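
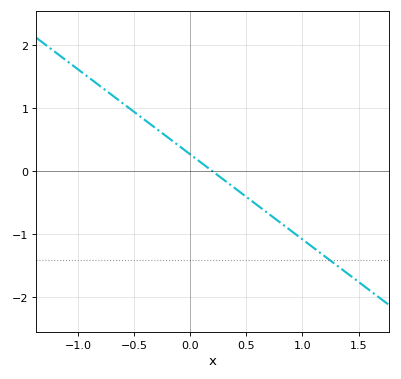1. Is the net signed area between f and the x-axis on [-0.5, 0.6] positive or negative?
positive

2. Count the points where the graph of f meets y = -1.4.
1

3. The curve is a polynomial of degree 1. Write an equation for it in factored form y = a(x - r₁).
y = -1.35(x - 0.2)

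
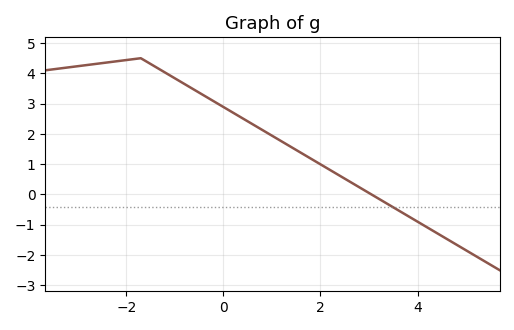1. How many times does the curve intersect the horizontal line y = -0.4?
1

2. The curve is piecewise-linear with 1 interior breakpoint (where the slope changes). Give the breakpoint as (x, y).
(-1.7, 4.5)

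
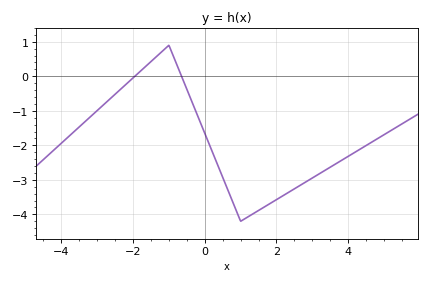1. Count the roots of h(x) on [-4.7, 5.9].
2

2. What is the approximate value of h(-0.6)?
-0.1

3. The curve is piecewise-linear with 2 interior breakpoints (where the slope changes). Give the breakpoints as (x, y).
(-1, 0.9); (1, -4.2)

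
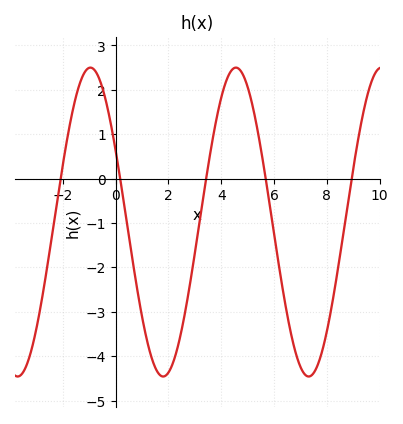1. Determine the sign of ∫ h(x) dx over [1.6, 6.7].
negative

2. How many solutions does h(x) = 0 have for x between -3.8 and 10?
5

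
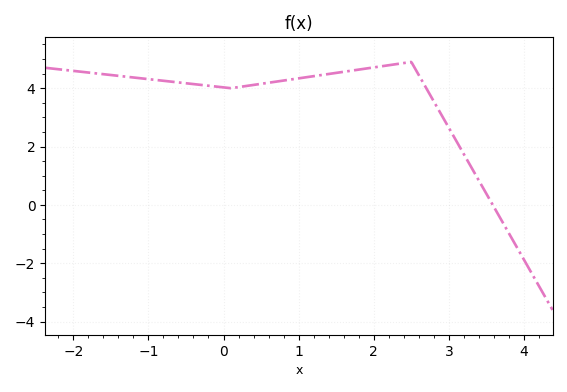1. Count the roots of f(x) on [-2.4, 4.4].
1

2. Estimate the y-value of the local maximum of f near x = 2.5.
4.9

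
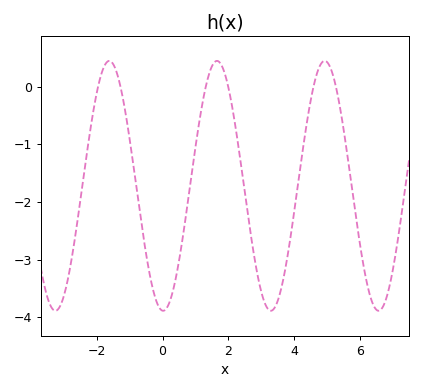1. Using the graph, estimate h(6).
-2.75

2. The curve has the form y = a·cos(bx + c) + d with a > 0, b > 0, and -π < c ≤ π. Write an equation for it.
y = 2.17cos(1.92x + 3.11) - 1.72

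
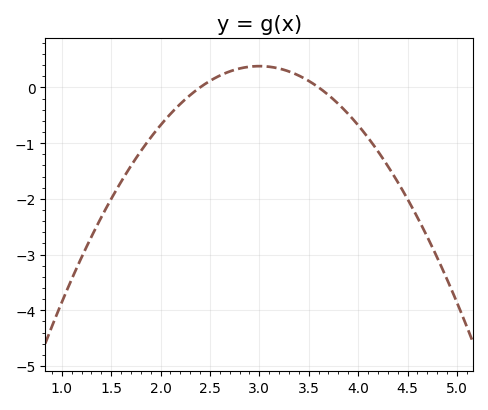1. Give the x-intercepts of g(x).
2.4, 3.6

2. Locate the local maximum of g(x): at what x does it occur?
3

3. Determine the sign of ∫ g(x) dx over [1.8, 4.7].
negative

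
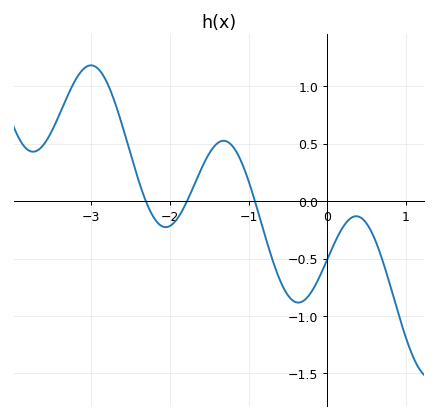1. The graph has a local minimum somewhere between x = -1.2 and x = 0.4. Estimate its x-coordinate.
-0.369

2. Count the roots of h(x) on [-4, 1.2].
3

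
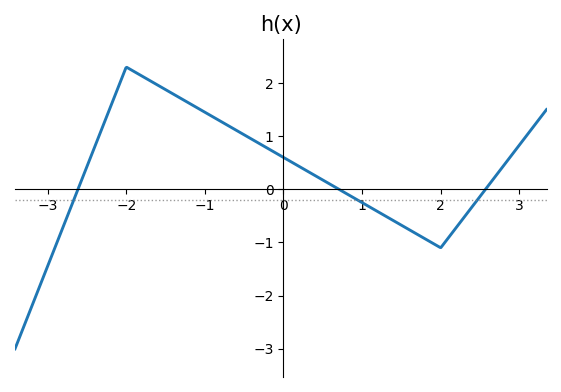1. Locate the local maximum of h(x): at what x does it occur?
-2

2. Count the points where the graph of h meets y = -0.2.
3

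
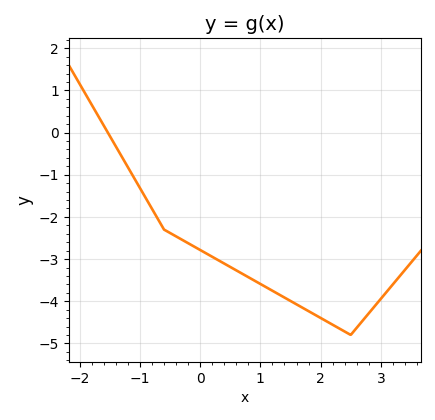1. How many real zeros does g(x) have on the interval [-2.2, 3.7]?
1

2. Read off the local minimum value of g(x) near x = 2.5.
-4.8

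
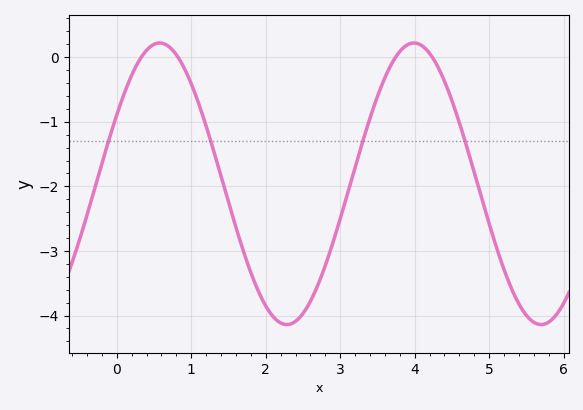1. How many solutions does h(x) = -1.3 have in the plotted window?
4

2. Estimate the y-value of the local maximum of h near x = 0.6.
0.22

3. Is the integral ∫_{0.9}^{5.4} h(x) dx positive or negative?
negative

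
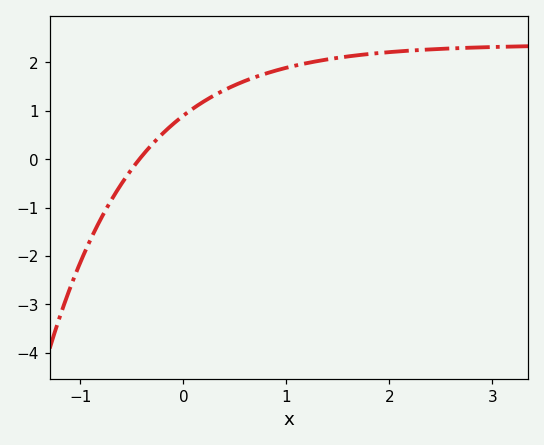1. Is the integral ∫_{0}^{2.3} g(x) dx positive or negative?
positive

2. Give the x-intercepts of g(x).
-0.4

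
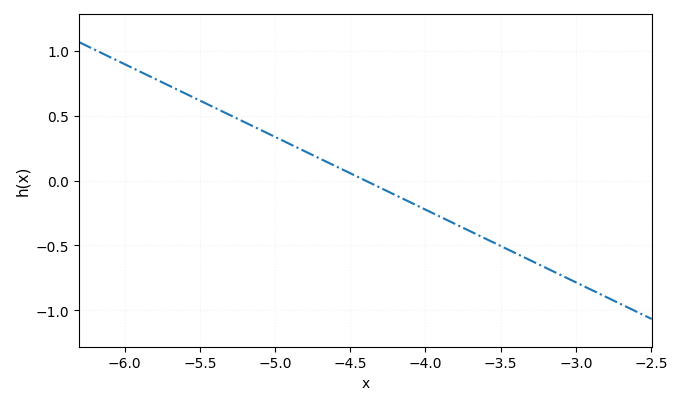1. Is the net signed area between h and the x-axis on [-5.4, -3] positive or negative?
negative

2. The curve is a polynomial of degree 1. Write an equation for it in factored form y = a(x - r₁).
y = -0.56(x + 4.4)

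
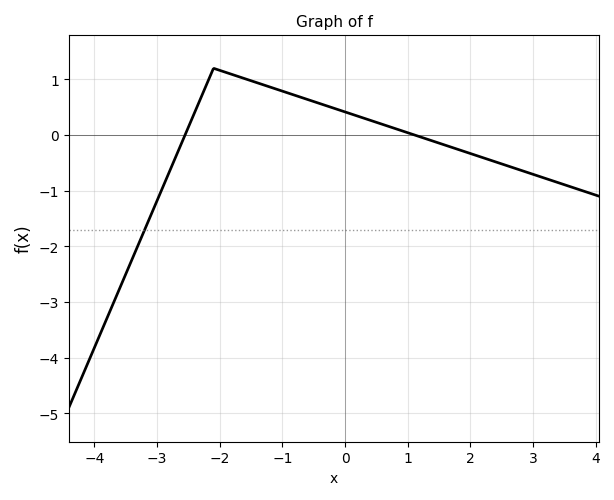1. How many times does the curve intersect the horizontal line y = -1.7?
1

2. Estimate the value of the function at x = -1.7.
1.05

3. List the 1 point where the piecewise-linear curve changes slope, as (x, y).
(-2.1, 1.2)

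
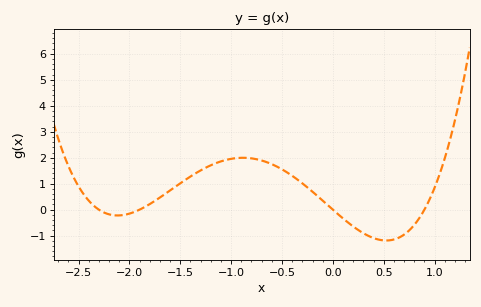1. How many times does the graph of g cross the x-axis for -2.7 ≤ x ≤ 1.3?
4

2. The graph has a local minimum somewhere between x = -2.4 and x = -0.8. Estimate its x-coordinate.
-2.12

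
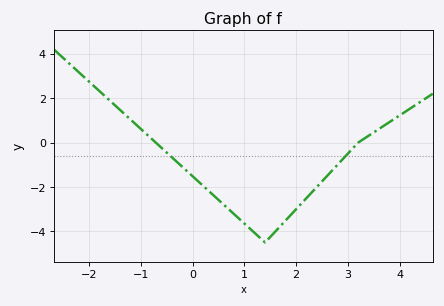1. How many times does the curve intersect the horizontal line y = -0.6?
2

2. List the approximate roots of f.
-0.7, 3.2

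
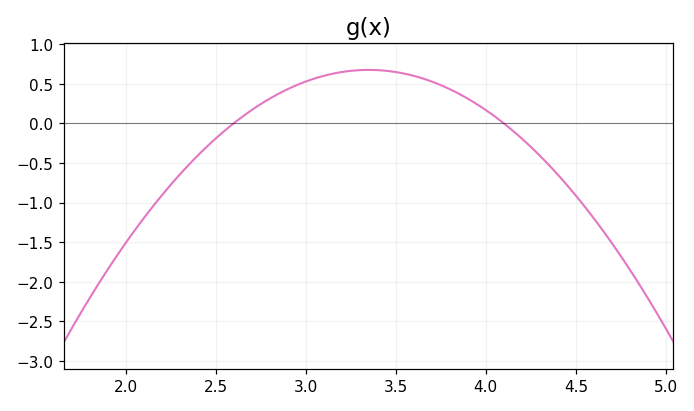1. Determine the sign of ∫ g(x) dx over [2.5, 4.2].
positive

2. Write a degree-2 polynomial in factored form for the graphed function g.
y = -1.2(x - 2.6)(x - 4.1)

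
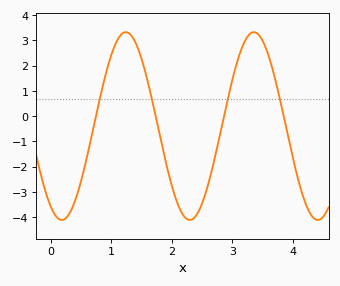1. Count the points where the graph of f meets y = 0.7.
4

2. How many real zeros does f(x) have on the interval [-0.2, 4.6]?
4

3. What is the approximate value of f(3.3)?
3.3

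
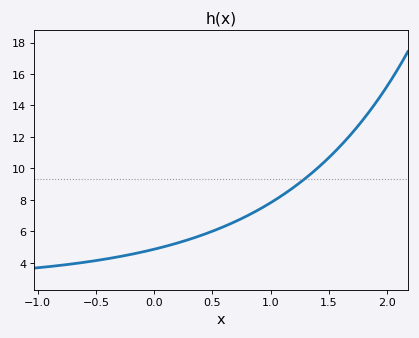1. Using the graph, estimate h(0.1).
5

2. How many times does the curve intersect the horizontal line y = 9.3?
1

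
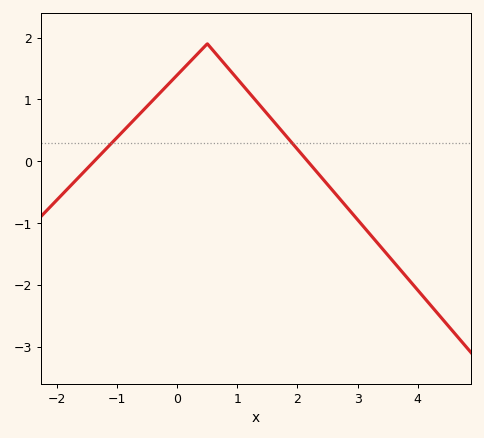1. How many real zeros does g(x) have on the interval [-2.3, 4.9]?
2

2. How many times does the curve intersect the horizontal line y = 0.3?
2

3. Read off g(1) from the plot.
1.33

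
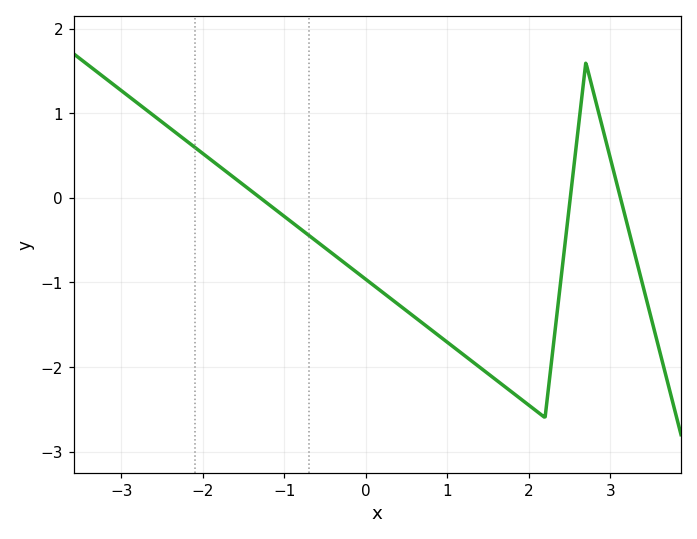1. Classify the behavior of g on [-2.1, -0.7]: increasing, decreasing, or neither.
decreasing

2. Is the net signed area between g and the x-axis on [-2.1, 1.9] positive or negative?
negative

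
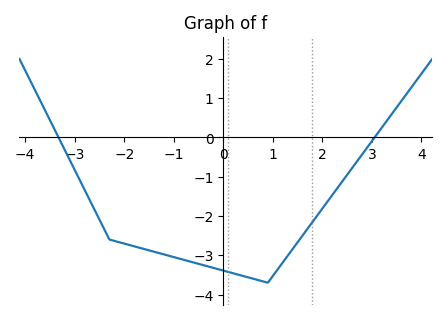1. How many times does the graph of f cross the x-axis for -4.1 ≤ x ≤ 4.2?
2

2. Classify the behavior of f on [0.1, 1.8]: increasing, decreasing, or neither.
neither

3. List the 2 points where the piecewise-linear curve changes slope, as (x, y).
(-2.3, -2.6); (0.9, -3.7)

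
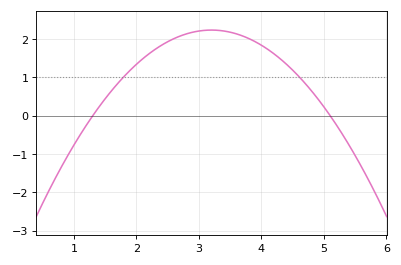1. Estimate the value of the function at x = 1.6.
0.7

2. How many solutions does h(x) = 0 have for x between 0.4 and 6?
2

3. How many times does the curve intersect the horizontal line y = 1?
2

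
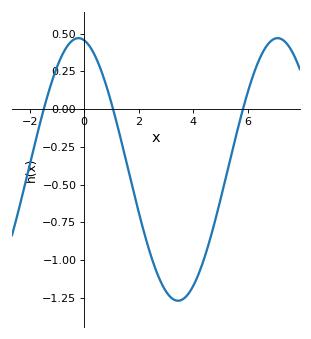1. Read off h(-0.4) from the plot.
0.46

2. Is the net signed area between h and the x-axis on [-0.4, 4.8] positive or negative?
negative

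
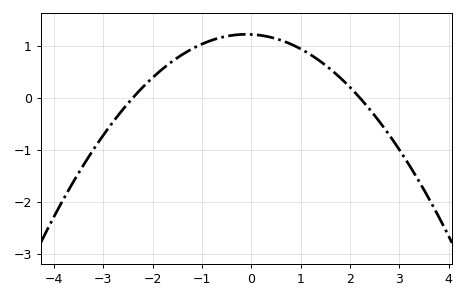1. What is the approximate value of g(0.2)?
1.2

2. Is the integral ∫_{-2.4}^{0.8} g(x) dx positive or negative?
positive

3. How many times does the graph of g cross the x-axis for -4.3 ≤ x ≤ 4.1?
2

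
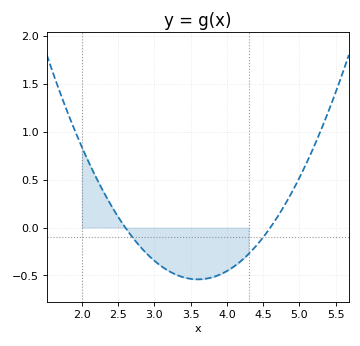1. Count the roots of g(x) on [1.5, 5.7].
2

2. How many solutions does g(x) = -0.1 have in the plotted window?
2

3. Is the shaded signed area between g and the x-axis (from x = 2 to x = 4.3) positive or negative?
negative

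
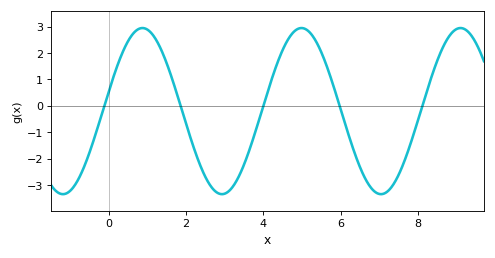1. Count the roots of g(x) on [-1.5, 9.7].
5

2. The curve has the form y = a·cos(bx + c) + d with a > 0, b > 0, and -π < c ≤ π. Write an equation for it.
y = 3.15cos(1.53x - 1.34) - 0.2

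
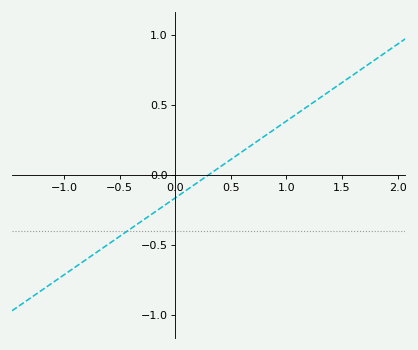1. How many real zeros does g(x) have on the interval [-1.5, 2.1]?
1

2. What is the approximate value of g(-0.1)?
-0.2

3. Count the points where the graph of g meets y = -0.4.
1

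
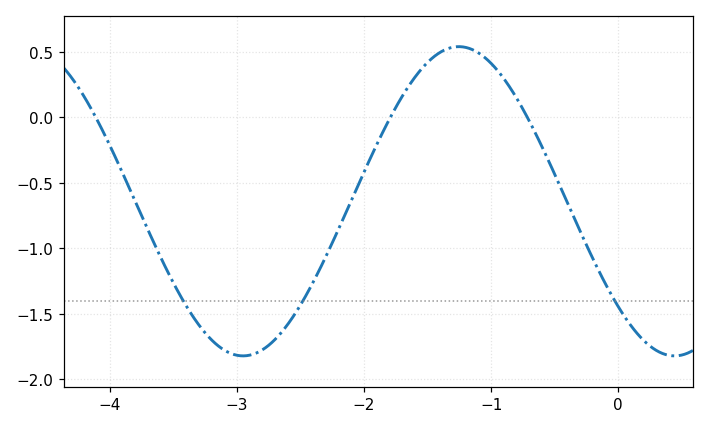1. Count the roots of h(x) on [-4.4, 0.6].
3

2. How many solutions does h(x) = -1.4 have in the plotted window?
3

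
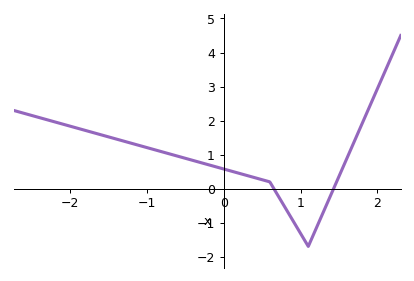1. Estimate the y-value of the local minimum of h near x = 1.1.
-1.7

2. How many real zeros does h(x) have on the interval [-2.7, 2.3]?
2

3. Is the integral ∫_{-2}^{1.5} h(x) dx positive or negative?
positive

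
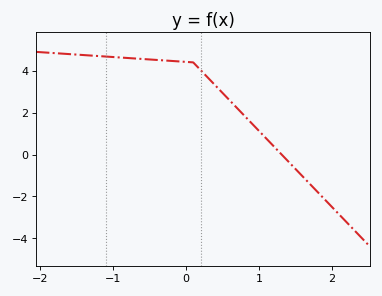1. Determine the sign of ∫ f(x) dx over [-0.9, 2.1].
positive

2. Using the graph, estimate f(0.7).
2.2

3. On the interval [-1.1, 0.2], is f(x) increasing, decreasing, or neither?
decreasing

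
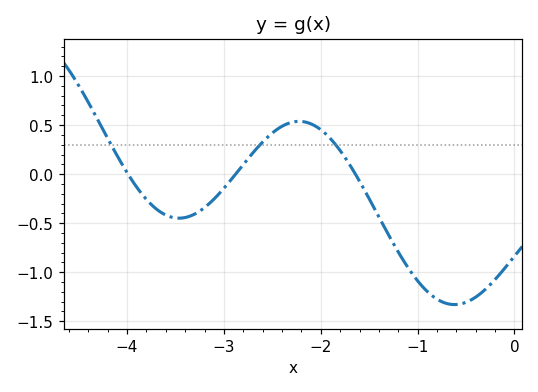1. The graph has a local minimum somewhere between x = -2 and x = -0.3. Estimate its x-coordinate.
-0.62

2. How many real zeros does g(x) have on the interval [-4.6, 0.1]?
3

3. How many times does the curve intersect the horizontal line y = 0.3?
3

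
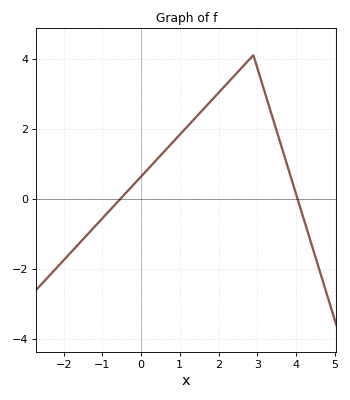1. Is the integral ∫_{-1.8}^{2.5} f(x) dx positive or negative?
positive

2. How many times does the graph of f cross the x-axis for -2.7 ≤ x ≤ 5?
2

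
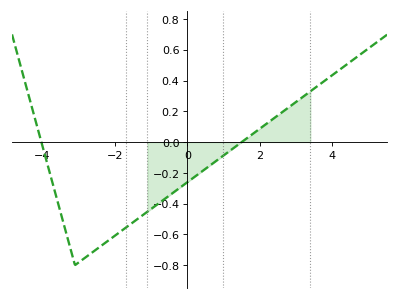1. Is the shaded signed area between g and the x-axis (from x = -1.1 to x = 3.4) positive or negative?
negative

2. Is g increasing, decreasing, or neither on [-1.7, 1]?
increasing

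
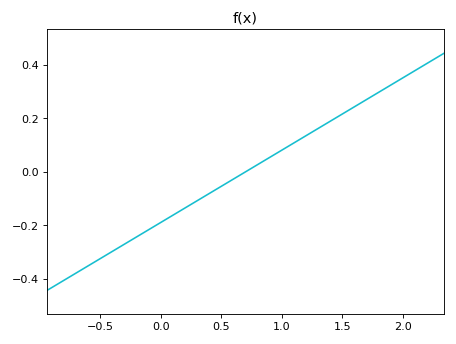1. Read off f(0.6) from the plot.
-0.027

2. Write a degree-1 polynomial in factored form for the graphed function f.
y = 0.27(x - 0.7)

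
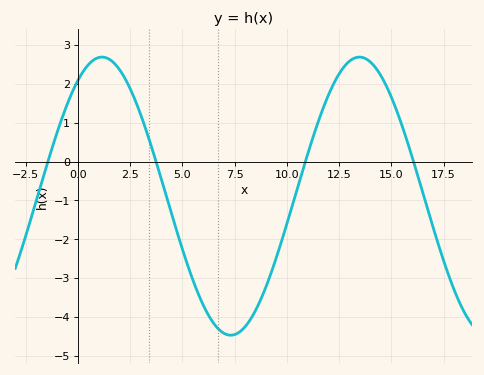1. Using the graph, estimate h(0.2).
2.3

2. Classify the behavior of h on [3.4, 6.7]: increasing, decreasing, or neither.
decreasing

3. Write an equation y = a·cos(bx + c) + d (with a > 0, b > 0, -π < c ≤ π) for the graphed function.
y = 3.58cos(0.51x - 0.59) - 0.89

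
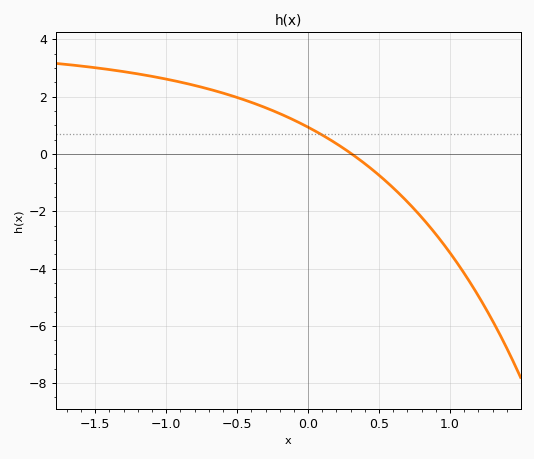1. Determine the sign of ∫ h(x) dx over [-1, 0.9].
positive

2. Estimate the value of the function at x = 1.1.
-4.2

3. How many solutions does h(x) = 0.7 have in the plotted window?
1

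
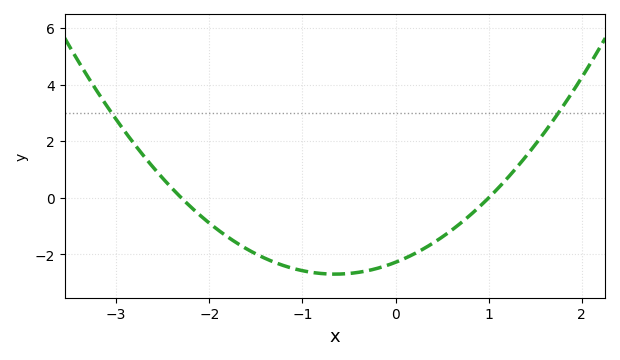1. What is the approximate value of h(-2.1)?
-0.614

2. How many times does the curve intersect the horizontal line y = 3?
2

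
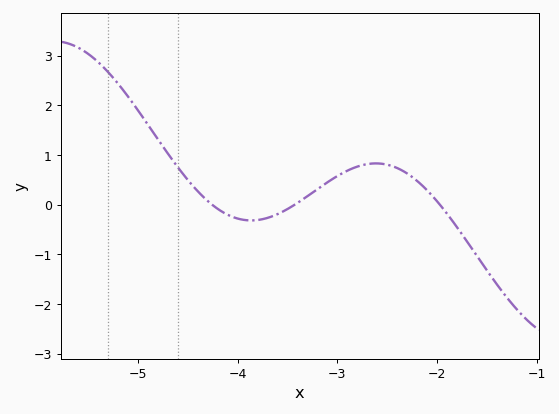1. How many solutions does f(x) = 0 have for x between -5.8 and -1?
3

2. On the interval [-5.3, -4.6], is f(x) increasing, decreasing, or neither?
decreasing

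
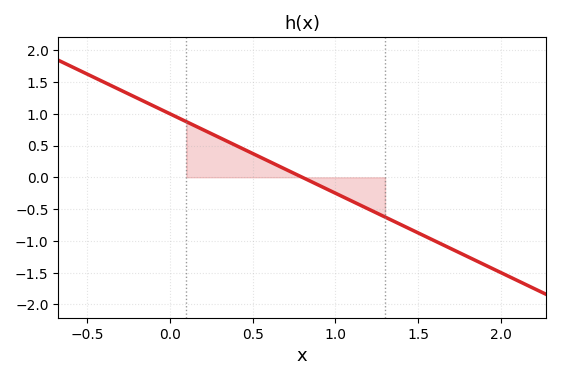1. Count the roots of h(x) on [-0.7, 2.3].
1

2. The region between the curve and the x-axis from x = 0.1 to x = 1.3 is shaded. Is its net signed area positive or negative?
positive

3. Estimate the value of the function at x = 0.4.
0.5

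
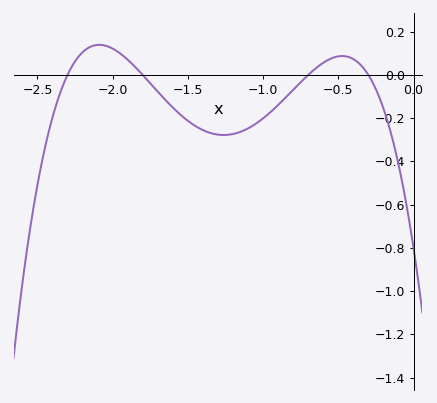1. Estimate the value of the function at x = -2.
0.122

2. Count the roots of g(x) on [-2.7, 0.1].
4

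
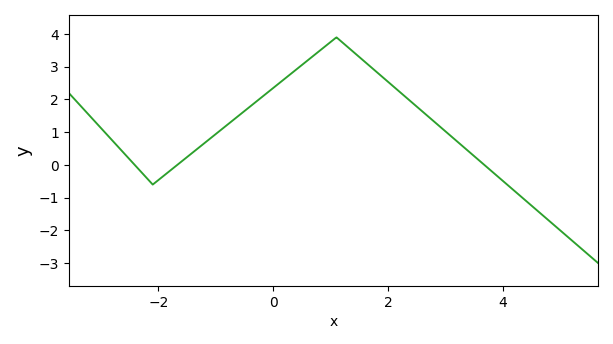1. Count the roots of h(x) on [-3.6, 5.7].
3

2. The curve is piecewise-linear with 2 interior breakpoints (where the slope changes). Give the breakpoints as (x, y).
(-2.1, -0.6); (1.1, 3.9)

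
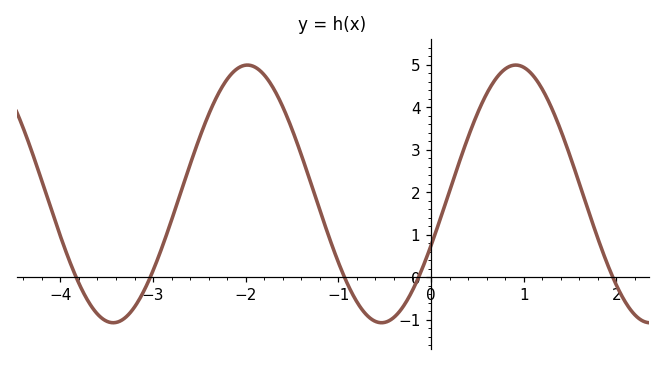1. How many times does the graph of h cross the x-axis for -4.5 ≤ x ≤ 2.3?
5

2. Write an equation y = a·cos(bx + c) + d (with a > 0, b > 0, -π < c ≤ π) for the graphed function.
y = 3.03cos(2.17x - 1.98) + 1.96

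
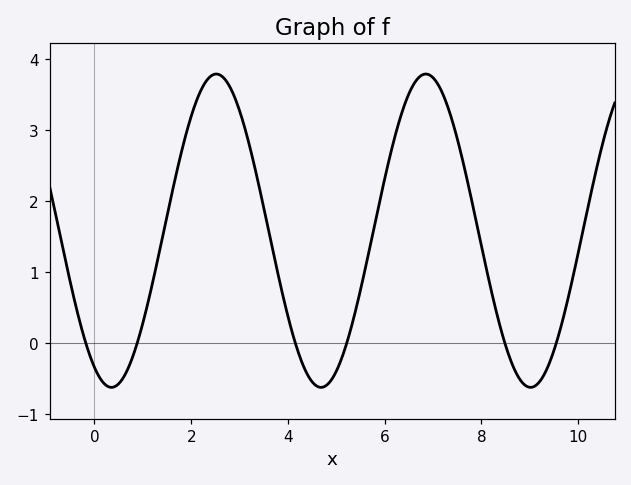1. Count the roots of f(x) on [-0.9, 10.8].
6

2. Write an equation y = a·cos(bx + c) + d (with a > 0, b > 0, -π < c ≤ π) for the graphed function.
y = 2.21cos(1.4x + 2.6) + 1.58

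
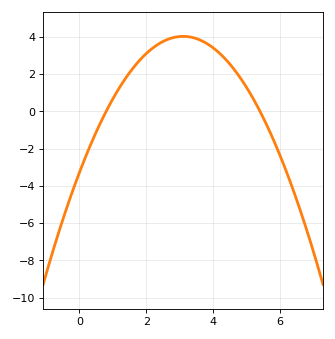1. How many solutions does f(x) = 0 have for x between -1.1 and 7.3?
2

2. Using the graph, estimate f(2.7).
3.8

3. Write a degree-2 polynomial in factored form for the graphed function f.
y = -0.76(x - 0.8)(x - 5.4)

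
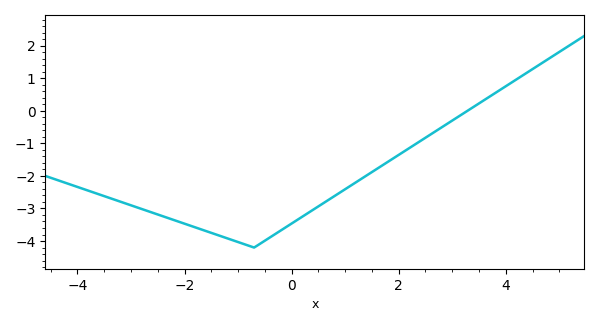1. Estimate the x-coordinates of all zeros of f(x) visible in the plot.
3.29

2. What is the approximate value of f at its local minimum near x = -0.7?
-4.2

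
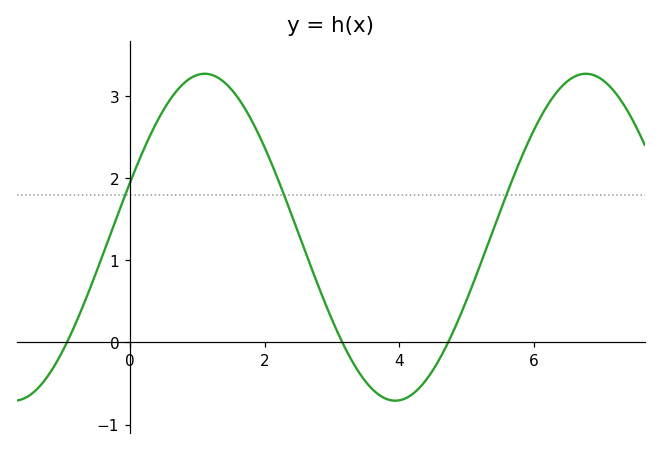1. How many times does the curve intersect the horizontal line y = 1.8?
3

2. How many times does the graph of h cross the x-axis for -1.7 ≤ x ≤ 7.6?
3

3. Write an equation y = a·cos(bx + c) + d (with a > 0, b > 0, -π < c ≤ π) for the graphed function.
y = 1.99cos(1.1x - 1.2) + 1.28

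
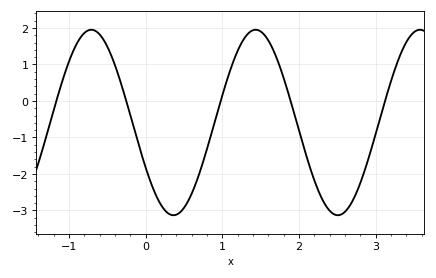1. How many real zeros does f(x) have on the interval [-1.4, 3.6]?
5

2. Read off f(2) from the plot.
-0.814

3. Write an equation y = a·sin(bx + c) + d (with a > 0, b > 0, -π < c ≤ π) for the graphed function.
y = 2.54sin(2.93x - 2.63) - 0.59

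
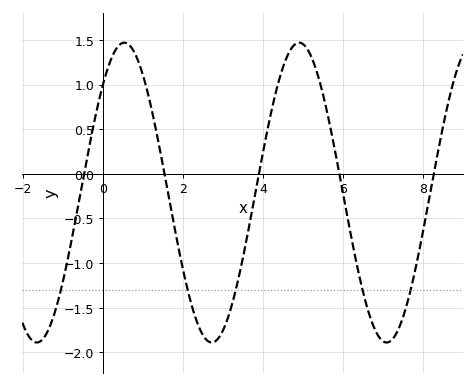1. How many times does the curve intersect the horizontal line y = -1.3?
5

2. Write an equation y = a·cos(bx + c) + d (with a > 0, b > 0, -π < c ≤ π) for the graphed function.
y = 1.68cos(1.44x - 0.77) - 0.21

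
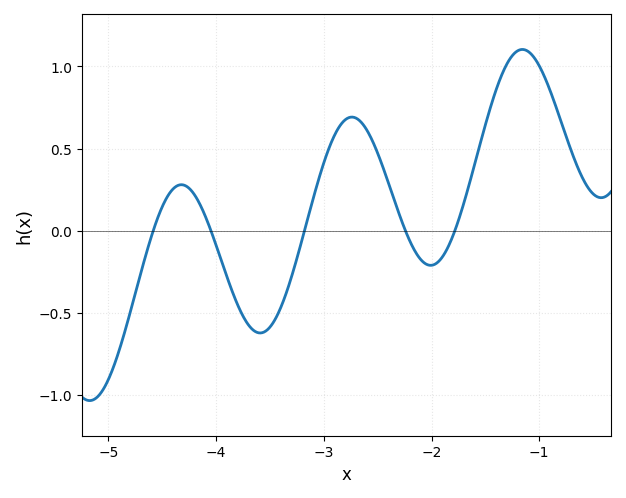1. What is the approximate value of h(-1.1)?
1.09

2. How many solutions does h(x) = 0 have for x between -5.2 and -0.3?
5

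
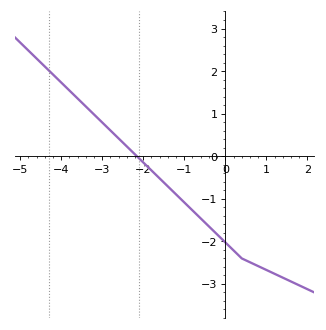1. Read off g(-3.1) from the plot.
0.886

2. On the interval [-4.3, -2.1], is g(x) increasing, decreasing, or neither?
decreasing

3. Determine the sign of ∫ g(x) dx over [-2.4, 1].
negative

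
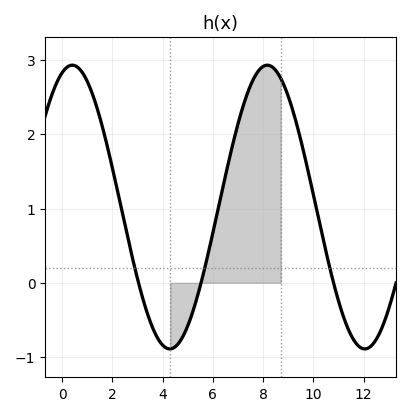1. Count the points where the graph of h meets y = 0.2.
3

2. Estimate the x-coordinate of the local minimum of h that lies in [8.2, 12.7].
12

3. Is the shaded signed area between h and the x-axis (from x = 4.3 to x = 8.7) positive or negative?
positive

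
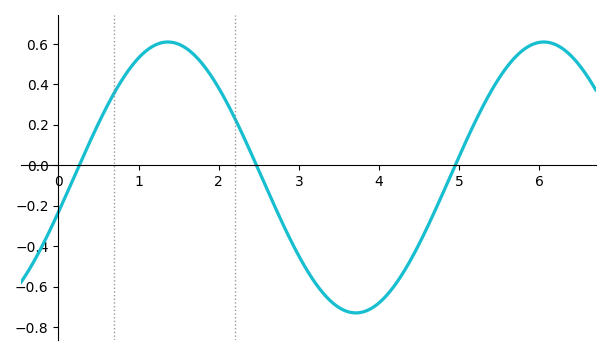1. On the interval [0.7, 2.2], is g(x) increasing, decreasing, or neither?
neither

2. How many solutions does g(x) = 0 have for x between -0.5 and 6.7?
3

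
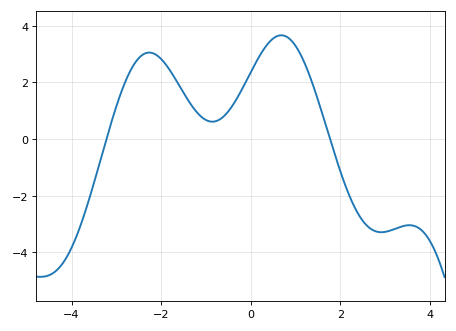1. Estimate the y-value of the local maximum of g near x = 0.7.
3.6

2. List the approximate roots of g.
-3.2, 1.8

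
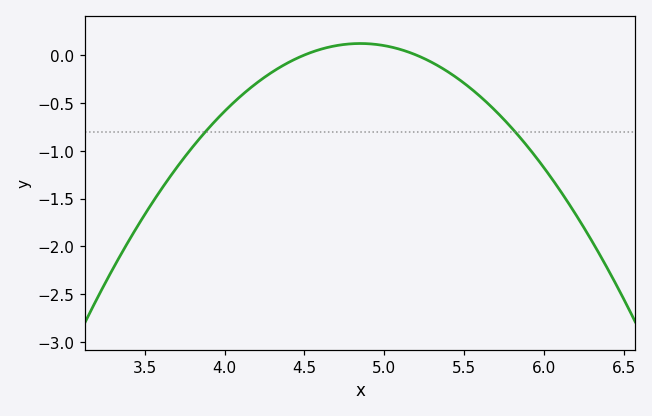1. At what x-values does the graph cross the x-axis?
4.5, 5.2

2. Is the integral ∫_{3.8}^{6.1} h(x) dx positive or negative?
negative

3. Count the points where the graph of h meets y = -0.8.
2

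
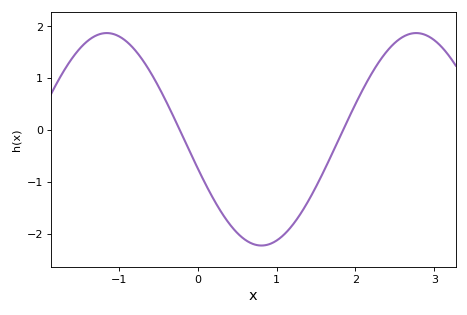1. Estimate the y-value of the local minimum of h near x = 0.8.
-2.23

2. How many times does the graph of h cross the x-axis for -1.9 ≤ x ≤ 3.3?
2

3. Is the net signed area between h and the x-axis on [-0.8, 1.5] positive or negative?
negative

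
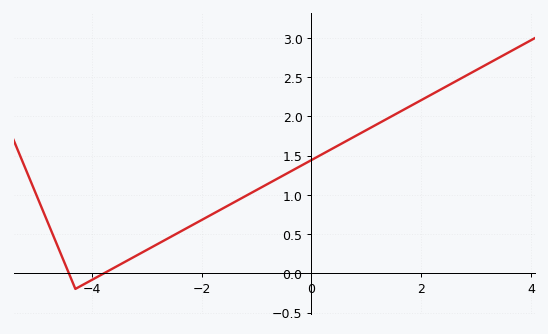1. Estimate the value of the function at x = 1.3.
1.94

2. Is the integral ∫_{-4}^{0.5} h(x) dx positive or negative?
positive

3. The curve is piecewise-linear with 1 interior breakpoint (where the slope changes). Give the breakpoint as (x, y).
(-4.3, -0.2)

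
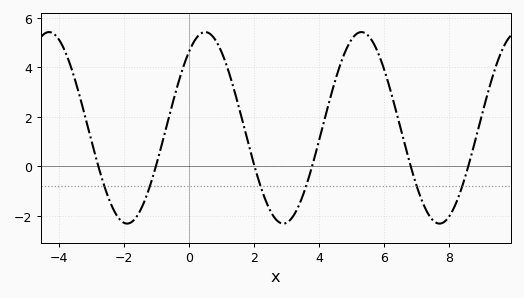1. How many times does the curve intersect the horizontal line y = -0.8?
6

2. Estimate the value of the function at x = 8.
-2.01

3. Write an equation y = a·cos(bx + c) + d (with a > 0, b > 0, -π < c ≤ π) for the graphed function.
y = 3.87cos(1.31x - 0.662) + 1.56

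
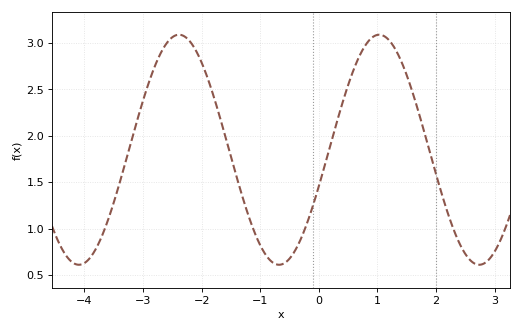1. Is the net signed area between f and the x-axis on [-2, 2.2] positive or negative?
positive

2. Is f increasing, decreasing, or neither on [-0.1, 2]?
neither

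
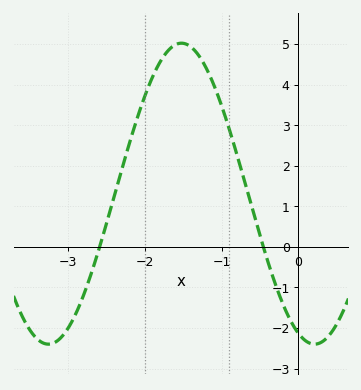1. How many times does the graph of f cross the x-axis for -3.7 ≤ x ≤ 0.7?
2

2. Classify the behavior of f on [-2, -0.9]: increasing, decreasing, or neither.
neither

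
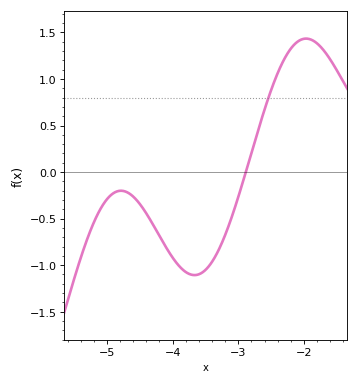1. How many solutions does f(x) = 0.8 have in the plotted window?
1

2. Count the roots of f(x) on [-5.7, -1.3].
1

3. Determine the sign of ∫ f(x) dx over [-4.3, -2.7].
negative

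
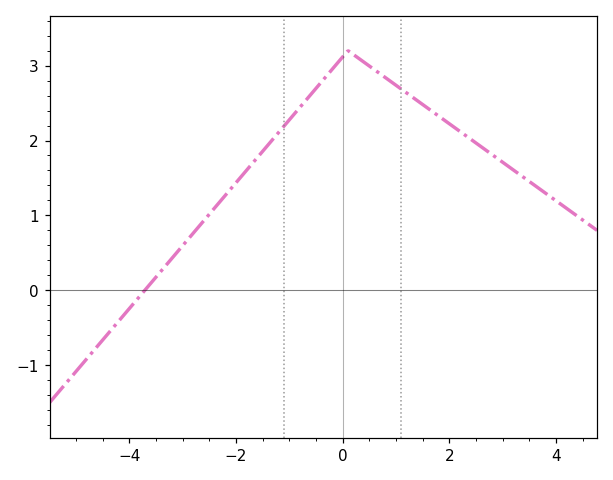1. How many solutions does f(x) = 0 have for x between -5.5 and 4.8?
1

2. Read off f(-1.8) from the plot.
1.6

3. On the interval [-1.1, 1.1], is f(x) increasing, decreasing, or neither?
neither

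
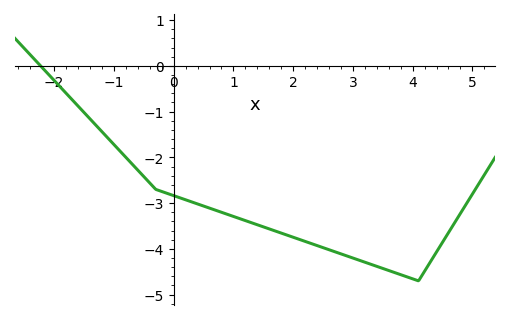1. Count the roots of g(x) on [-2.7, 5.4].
1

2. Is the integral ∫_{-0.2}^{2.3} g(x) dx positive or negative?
negative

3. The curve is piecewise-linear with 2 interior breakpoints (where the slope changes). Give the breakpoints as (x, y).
(-0.3, -2.7); (4.1, -4.7)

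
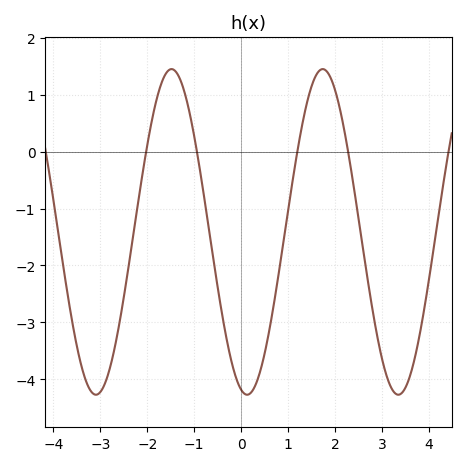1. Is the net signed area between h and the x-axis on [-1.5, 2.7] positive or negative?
negative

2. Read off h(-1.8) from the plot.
0.9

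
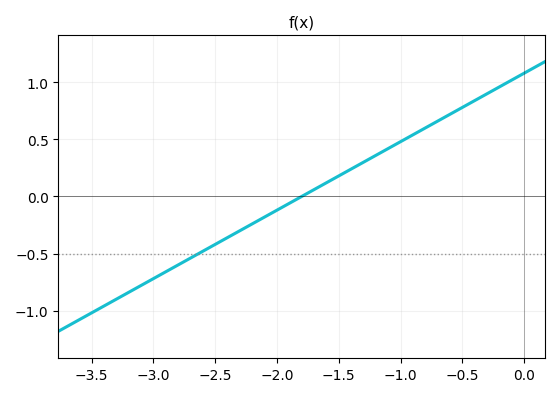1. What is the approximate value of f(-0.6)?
0.7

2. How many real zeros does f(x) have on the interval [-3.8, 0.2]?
1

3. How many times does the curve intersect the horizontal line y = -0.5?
1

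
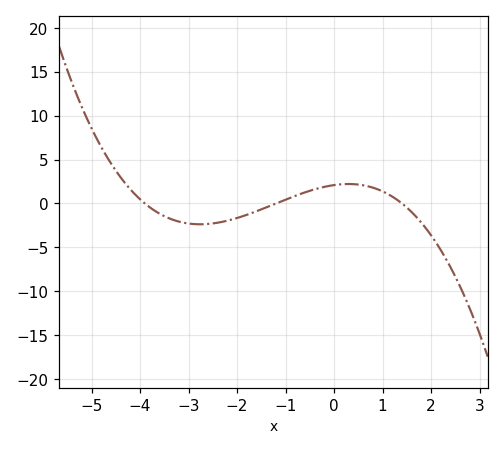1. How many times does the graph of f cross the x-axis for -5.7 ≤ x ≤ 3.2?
3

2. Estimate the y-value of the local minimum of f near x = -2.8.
-2.5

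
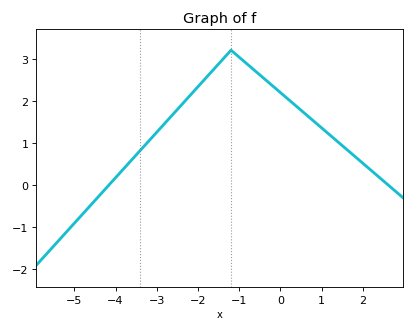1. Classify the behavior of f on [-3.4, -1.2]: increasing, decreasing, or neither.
increasing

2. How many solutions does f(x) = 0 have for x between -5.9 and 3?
2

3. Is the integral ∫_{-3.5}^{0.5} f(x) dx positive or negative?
positive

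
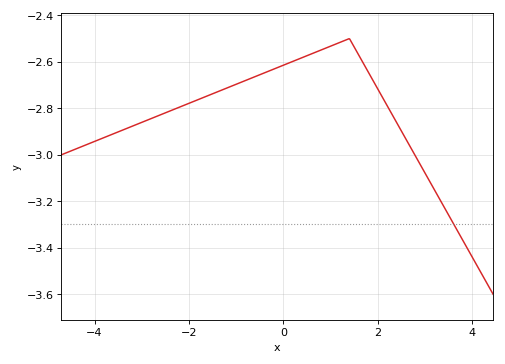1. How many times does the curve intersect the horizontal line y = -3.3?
1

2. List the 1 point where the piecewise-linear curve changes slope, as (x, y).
(1.4, -2.5)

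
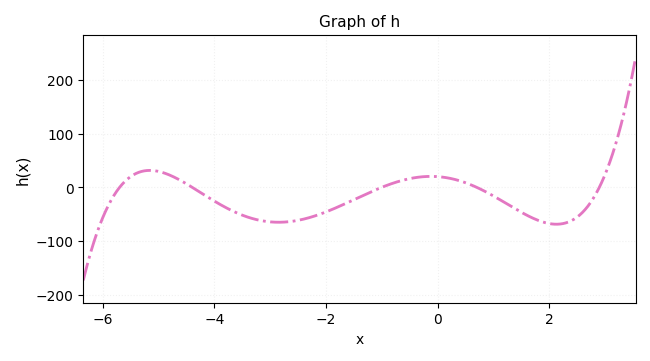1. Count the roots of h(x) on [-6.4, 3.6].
5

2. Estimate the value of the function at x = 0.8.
0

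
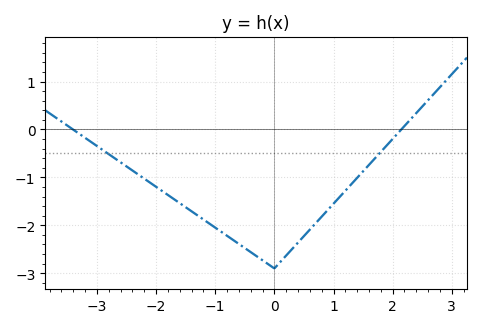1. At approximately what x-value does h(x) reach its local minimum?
0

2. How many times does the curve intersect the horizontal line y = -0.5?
2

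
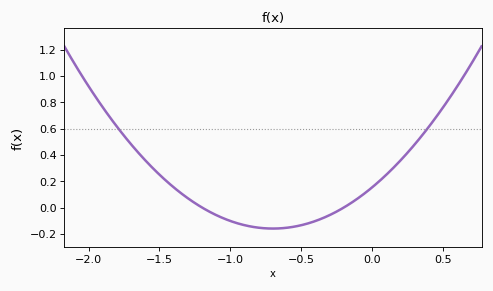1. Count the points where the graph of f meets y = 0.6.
2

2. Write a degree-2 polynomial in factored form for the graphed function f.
y = 0.64(x + 1.2)(x + 0.2)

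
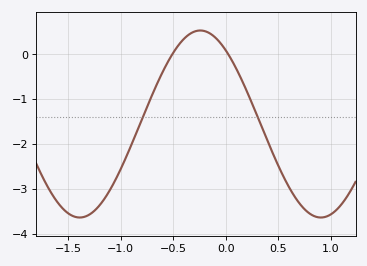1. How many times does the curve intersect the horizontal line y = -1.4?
2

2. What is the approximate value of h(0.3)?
-1.37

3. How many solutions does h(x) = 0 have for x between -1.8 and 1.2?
2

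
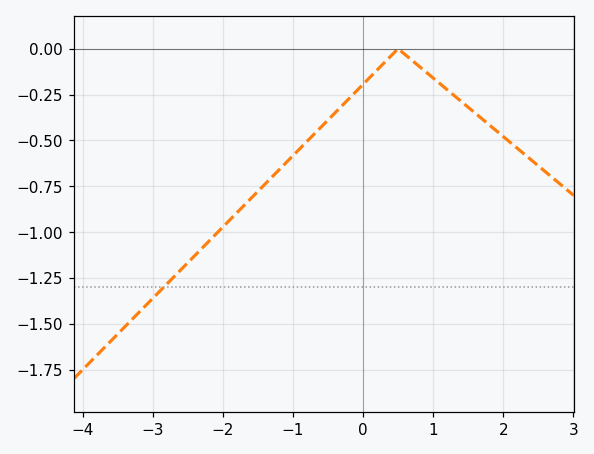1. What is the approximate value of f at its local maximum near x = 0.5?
-0.001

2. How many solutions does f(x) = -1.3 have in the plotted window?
1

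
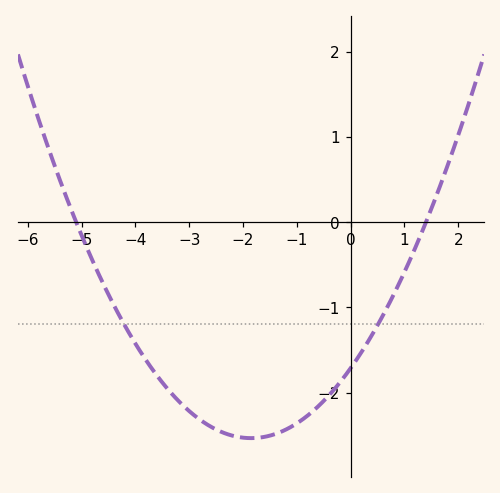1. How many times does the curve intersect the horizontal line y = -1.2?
2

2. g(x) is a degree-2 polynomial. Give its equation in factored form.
y = 0.24(x + 5.1)(x - 1.4)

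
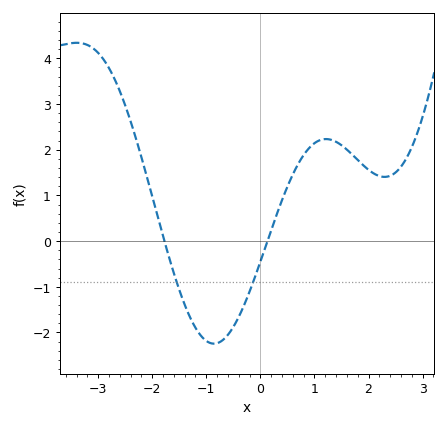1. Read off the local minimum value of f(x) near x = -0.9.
-2.2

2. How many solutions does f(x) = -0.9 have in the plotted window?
2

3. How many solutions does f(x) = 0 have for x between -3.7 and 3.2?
2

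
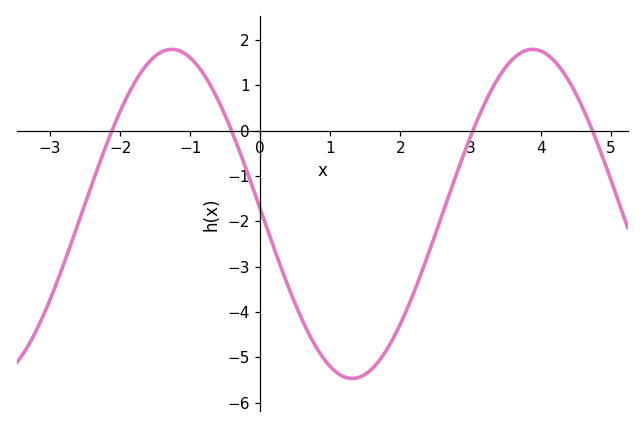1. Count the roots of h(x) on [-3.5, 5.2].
4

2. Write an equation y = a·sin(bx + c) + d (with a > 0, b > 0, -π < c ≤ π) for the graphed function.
y = 3.63sin(1.2x + 3.1) - 1.84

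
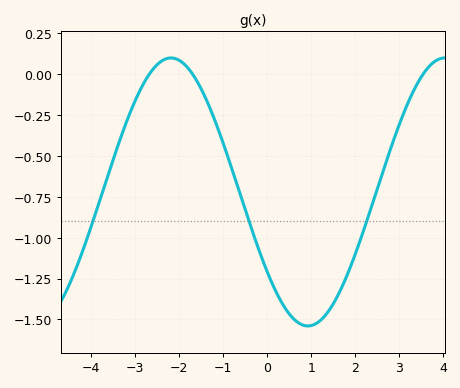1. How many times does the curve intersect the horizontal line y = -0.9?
3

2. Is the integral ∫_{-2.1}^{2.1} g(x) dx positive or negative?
negative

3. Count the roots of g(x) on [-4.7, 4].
3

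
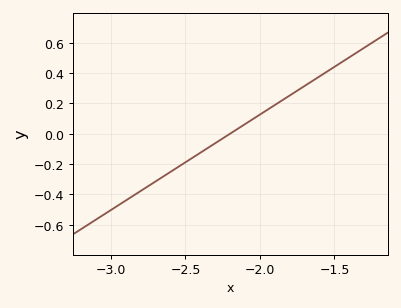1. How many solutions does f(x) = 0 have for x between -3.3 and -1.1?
1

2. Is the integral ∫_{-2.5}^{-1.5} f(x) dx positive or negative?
positive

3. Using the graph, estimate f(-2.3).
-0.06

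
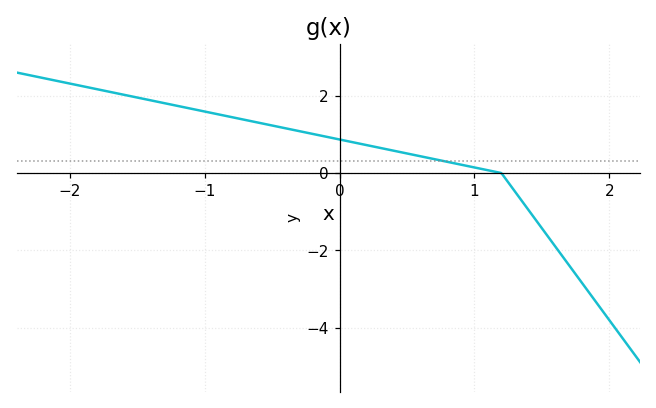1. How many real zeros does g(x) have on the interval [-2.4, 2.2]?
1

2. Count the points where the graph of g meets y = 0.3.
1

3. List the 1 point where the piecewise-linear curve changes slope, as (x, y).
(1.2, 0)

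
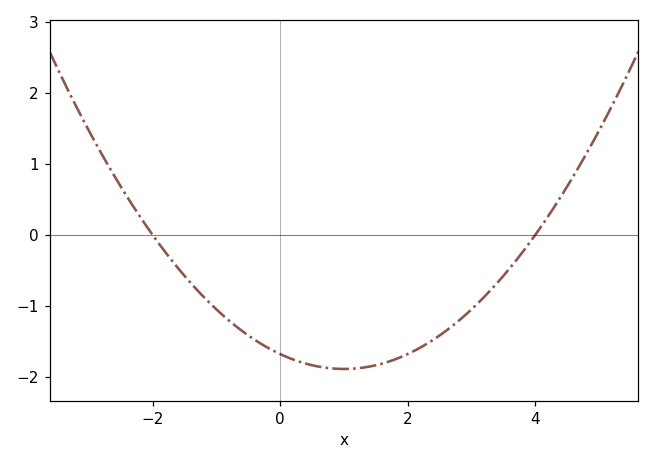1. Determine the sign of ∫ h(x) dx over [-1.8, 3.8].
negative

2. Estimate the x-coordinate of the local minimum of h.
1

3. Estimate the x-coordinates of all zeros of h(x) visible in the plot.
-2, 4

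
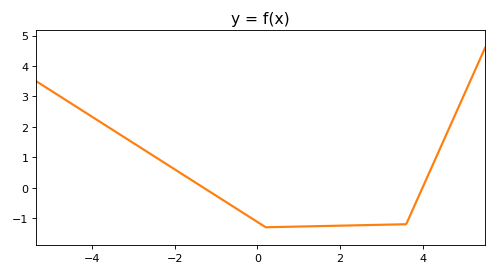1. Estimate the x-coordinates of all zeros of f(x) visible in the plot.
-1.31, 4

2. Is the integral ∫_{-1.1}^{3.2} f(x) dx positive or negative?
negative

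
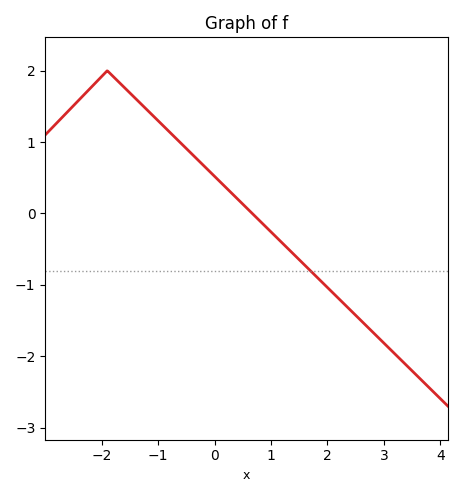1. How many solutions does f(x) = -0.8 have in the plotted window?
1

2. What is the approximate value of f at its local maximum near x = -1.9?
2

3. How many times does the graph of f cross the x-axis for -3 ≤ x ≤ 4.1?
1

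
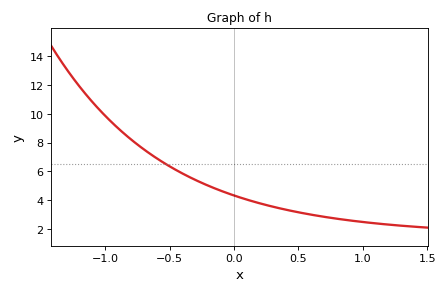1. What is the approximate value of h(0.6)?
3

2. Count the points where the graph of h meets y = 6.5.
1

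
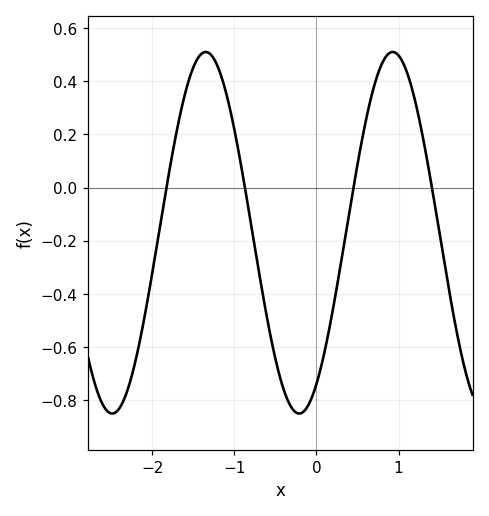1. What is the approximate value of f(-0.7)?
-0.317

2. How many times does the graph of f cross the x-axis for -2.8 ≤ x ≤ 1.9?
4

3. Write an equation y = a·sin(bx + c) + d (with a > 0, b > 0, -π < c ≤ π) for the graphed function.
y = 0.68sin(2.76x - 0.992) - 0.17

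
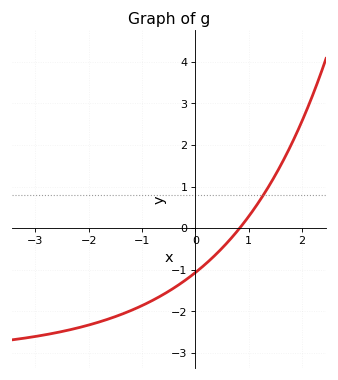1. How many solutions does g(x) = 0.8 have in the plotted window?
1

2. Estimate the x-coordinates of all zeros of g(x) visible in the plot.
0.832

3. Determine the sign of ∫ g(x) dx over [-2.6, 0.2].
negative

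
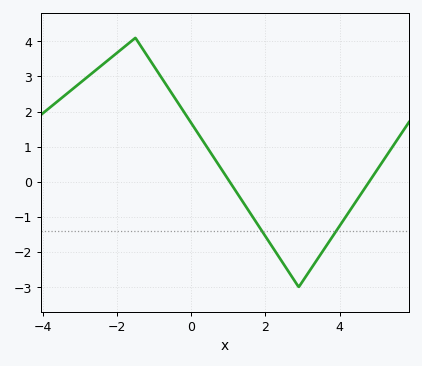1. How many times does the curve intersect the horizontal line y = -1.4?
2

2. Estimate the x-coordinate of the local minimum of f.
2.9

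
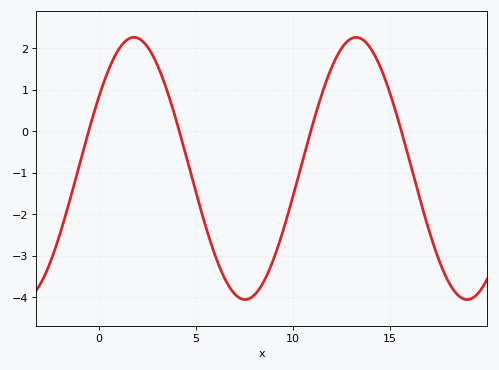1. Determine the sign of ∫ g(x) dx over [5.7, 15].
negative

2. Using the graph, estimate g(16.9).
-2.2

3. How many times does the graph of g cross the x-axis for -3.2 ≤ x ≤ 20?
4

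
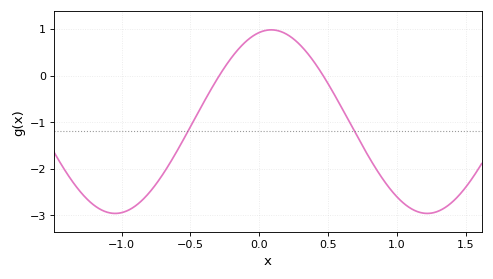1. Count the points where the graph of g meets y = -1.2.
2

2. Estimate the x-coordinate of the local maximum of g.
0.1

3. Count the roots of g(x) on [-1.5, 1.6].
2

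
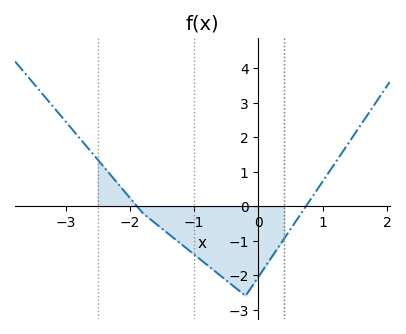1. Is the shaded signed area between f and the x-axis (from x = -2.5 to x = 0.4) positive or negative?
negative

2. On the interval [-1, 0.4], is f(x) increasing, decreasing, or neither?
neither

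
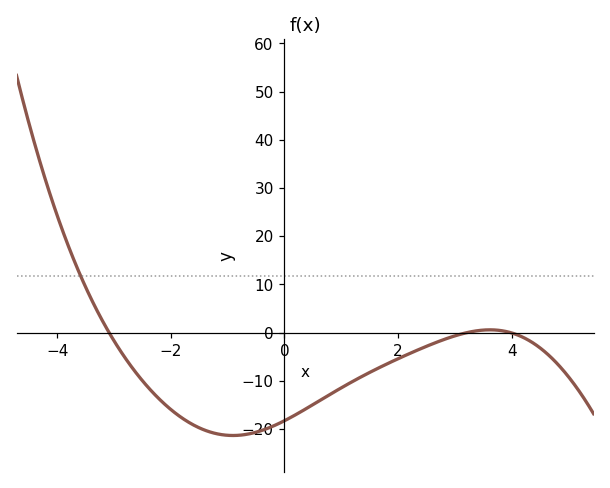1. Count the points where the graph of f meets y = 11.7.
1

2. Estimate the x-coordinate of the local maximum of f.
3.6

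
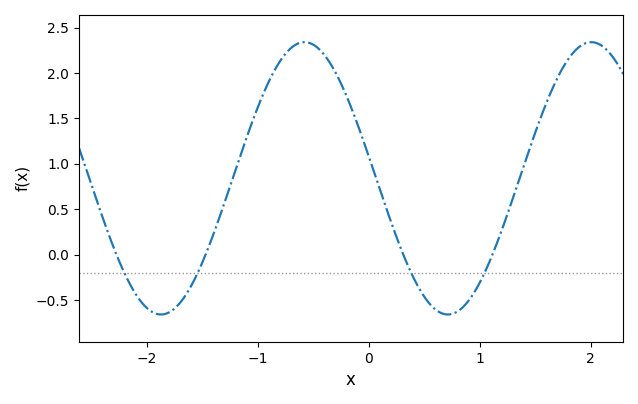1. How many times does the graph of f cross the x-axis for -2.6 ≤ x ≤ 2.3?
4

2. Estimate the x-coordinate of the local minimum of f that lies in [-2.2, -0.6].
-1.9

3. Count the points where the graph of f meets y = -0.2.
4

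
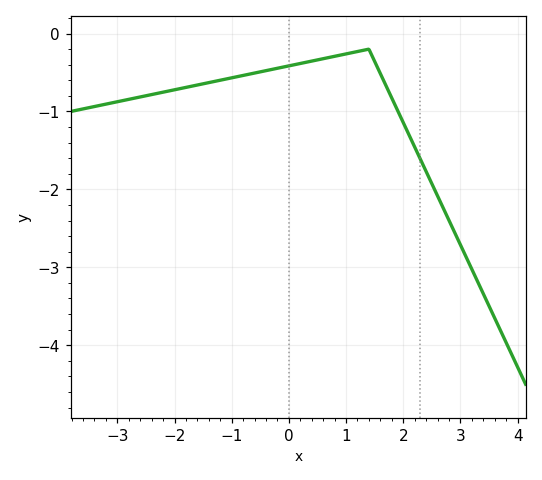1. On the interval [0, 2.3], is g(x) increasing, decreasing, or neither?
neither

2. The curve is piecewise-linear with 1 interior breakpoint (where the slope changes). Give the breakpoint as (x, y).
(1.4, -0.2)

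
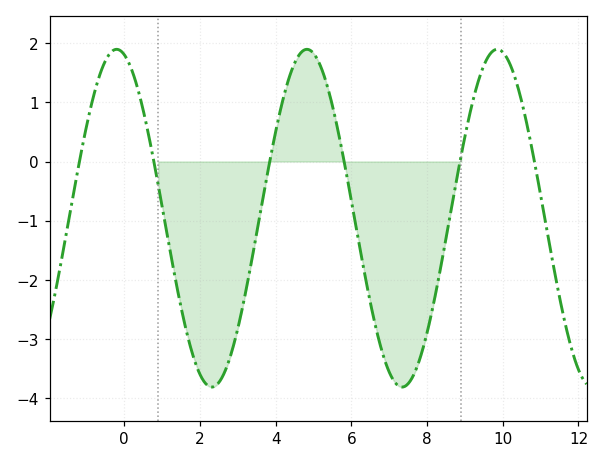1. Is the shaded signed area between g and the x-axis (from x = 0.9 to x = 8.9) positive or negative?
negative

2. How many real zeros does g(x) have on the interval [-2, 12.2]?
6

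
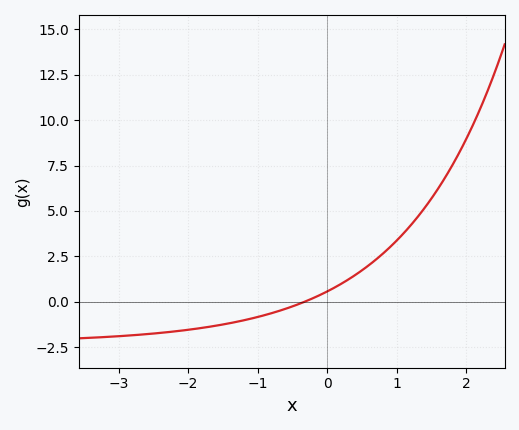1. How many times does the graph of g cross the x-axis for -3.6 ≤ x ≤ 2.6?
1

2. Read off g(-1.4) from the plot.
-1.2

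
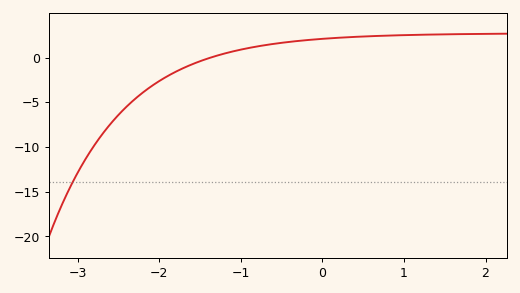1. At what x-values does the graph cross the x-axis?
-1.37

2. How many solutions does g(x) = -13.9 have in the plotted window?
1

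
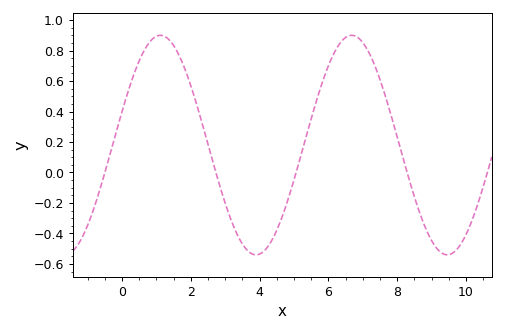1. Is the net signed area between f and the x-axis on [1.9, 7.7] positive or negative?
positive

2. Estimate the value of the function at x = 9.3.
-0.529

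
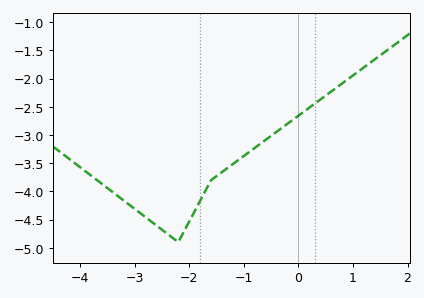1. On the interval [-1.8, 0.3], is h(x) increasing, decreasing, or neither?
increasing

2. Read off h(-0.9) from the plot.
-3.3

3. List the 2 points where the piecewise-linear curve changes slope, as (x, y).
(-2.2, -4.9); (-1.6, -3.8)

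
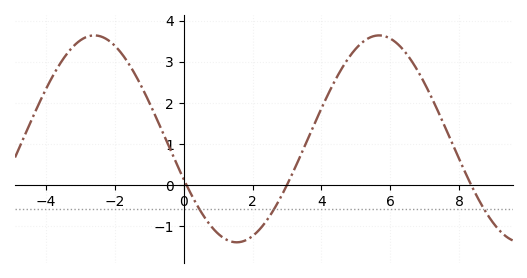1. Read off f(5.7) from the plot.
3.6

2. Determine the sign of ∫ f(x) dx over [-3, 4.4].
positive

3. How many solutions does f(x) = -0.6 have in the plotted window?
3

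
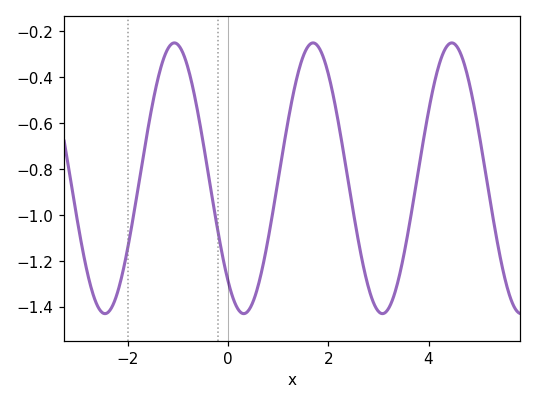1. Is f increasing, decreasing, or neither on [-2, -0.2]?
neither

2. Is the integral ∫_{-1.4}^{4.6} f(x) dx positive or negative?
negative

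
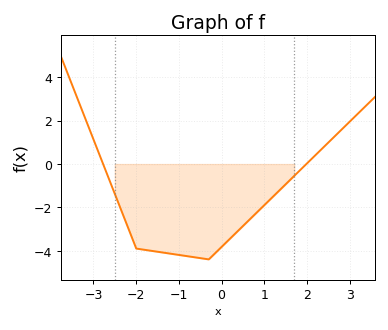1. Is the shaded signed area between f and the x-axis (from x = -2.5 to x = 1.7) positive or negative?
negative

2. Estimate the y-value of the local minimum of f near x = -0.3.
-4.4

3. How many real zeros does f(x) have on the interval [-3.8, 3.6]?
2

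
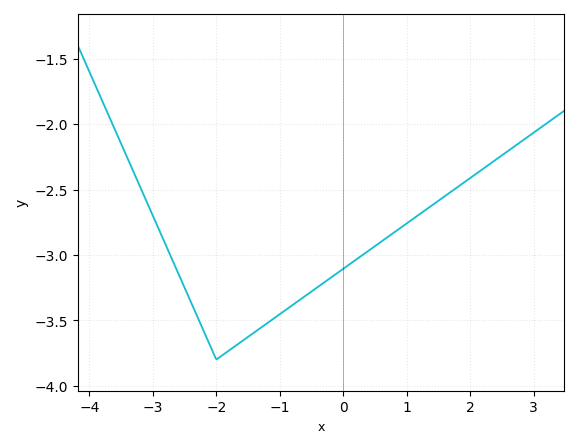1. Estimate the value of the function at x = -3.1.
-2.6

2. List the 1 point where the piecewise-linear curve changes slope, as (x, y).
(-2, -3.8)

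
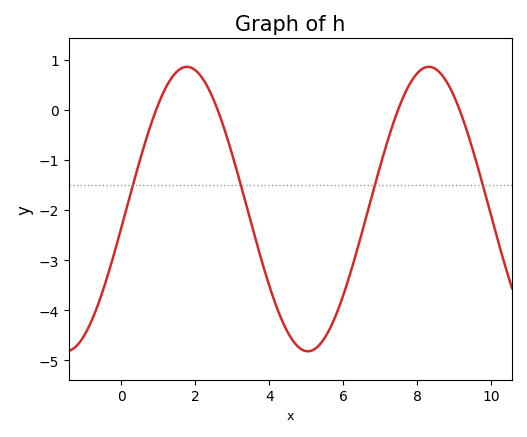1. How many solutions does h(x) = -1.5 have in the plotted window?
4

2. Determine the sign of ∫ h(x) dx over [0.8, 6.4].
negative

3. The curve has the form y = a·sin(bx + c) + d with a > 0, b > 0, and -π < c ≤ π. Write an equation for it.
y = 2.84sin(0.96x - 0.13) - 1.98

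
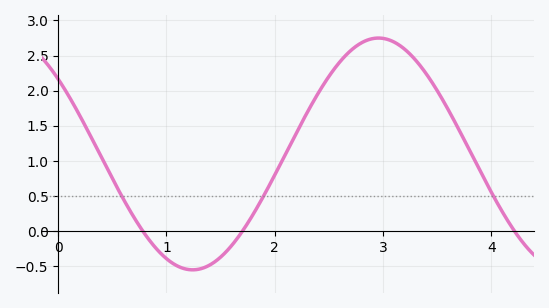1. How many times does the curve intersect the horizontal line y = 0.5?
3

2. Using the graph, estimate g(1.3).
-0.55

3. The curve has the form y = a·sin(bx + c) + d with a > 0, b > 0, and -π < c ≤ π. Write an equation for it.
y = 1.65sin(1.8x + 2.4) + 1.1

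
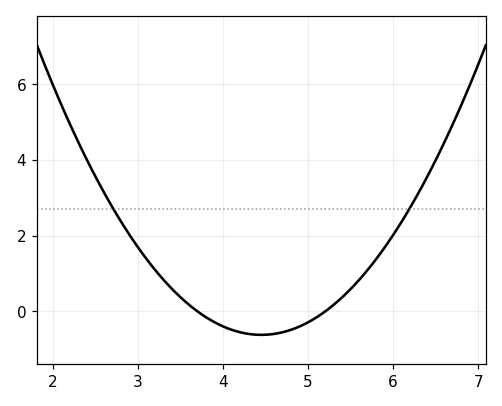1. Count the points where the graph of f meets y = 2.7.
2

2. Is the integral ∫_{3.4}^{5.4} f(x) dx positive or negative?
negative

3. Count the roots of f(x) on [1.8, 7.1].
2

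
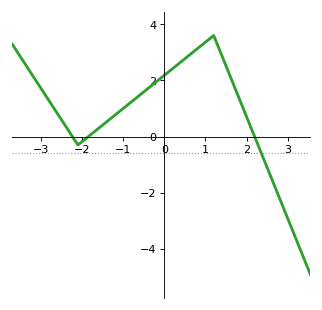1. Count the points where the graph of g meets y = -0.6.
1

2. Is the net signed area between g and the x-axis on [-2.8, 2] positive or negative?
positive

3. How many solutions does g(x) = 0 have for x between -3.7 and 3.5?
3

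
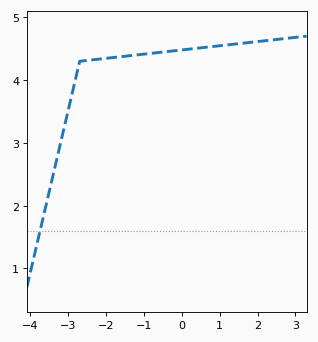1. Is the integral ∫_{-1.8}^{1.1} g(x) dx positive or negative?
positive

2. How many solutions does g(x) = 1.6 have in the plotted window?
1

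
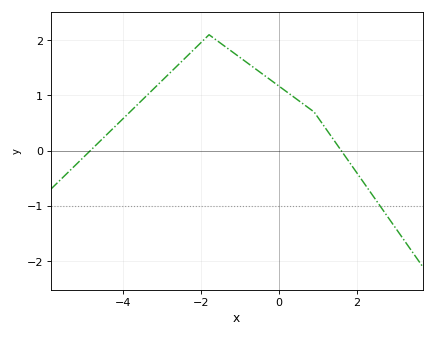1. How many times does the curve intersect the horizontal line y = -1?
1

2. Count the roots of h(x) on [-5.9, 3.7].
2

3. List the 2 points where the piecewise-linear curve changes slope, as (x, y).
(-1.8, 2.1); (0.9, 0.7)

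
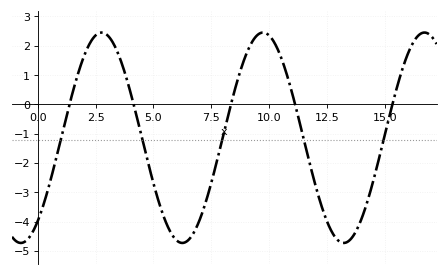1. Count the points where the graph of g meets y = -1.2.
5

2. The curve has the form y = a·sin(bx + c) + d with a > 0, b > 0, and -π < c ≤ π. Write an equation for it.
y = 3.59sin(0.9x - 0.91) - 1.14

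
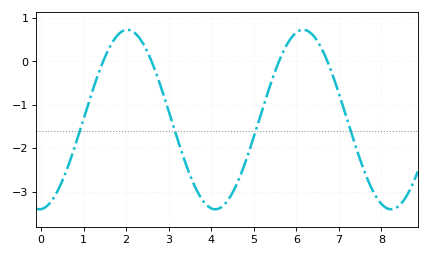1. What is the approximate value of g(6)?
0.668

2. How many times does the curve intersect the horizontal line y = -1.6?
4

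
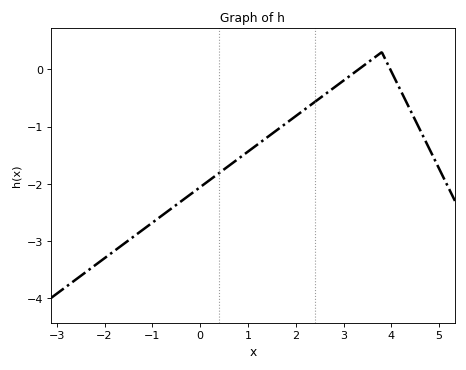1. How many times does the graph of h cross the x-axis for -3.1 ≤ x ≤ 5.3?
2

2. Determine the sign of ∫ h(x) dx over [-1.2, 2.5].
negative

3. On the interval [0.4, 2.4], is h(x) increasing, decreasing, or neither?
increasing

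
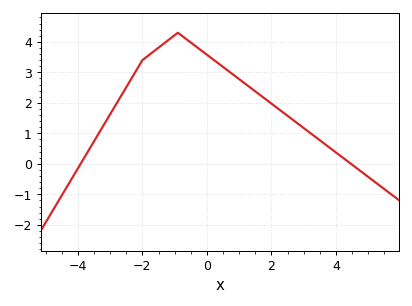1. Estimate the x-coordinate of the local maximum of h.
-0.901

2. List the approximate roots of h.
-3.92, 4.47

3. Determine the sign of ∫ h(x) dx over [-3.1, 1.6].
positive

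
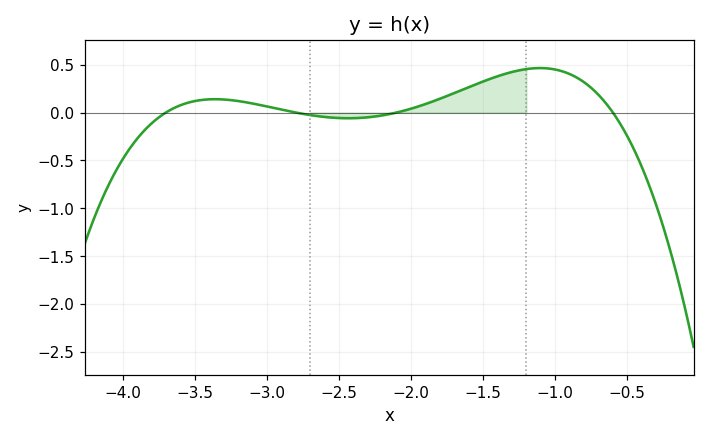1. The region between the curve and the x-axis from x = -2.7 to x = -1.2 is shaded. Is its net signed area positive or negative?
positive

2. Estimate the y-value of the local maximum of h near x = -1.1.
0.464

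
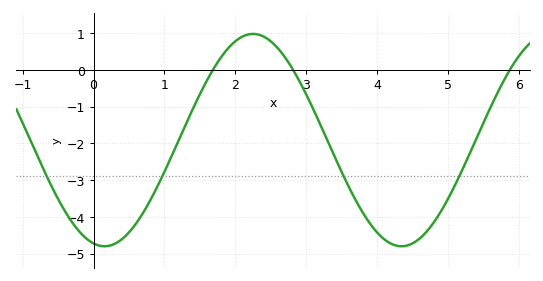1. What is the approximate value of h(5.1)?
-3.1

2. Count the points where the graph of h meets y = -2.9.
4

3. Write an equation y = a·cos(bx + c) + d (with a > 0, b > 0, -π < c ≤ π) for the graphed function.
y = 2.89cos(1.5x + 2.9) - 1.91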